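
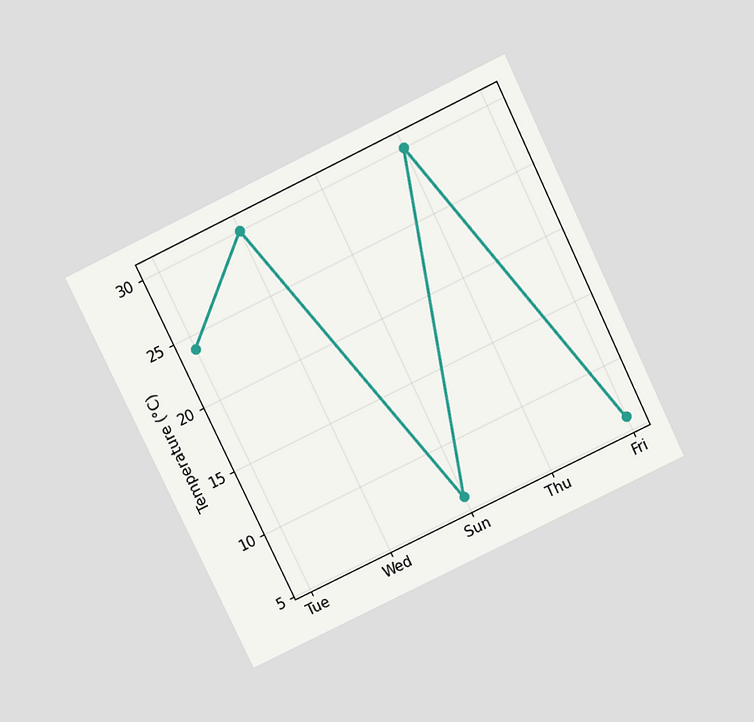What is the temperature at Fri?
The chart is tilted about 26° counter-clockwise and viewed slightly from above. At Fri, the line is at 6°C.

6°C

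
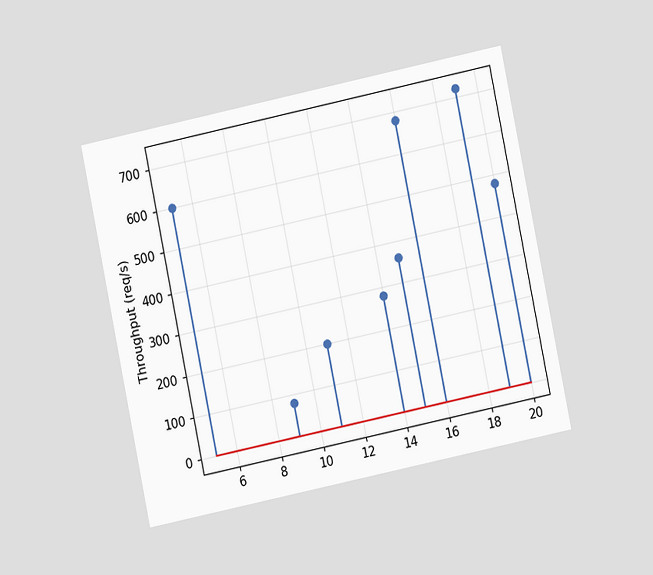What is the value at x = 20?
480req/s

The chart is tilted about 12° counter-clockwise and viewed at a slight angle. The stem at x=20 reaches 480req/s.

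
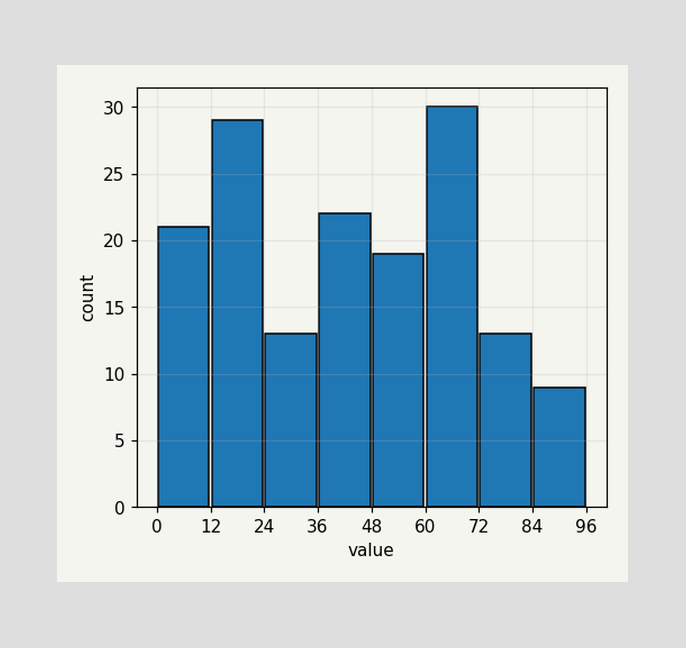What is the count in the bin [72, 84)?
The [72, 84) bin has height 13.

13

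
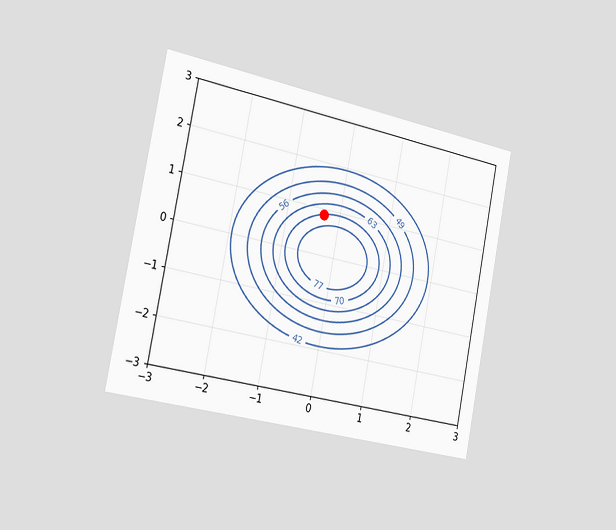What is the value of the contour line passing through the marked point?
The chart is tilted about 11° clockwise and viewed slightly from the left. The marked point sits on the contour labelled 70.

70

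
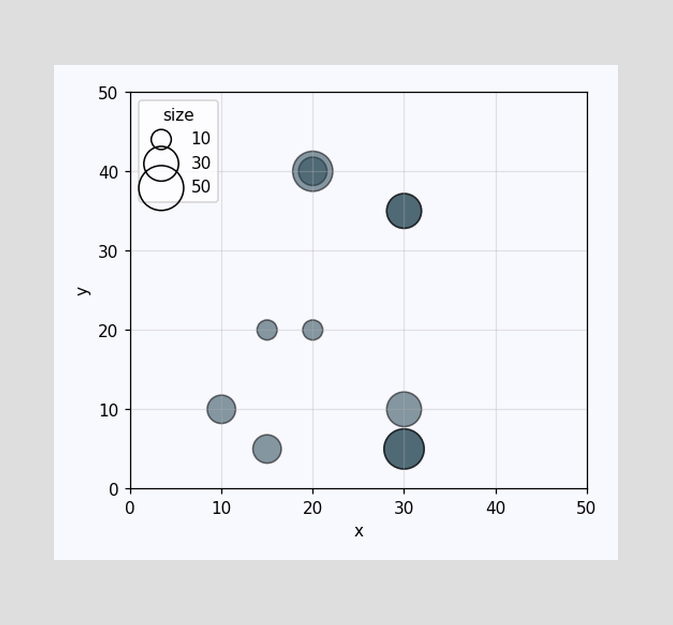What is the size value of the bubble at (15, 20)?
10

Matching the bubble at (15, 20) against the size legend gives 10.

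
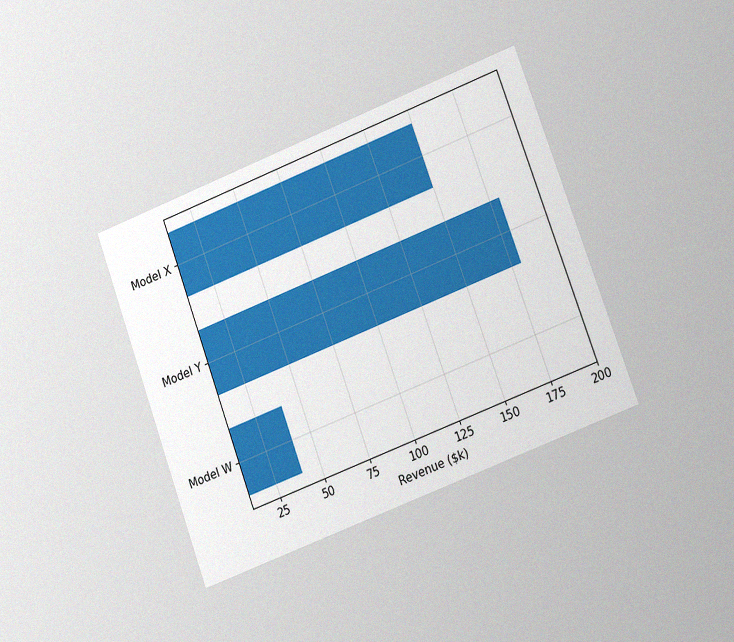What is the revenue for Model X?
$150k

The chart is tilted about 20° counter-clockwise and viewed slightly from the right, with some photo noise. Reading along the chart's x-axis, the Model X bar reaches $150k.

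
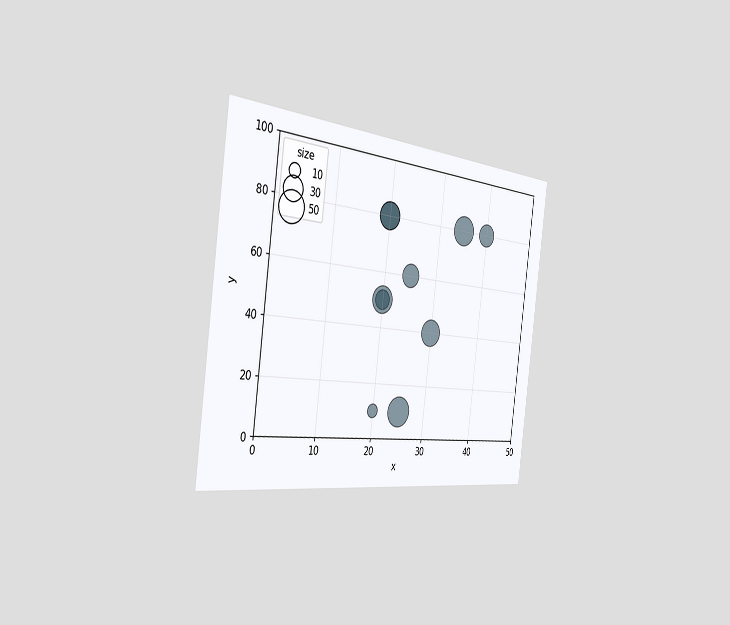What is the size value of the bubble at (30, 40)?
The chart is tilted about 7° clockwise and viewed slightly from the left. Matching the bubble at (30, 40) against the size legend gives 40.

40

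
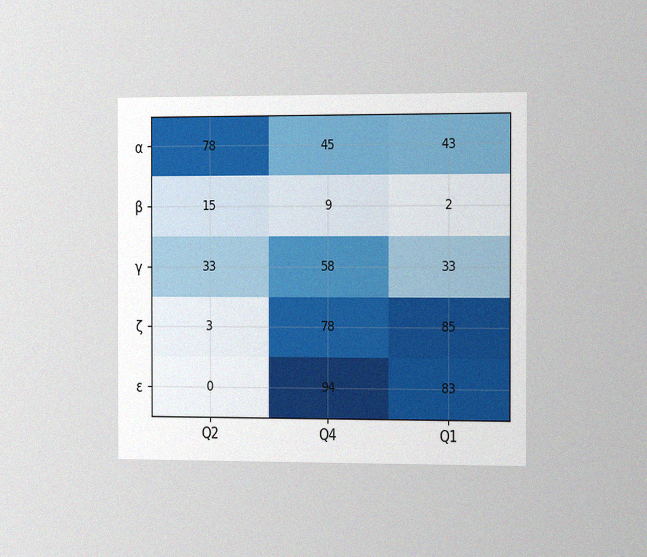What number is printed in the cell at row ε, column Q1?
The chart is viewed slightly from the right, with some photo noise. The (ε, Q1) cell reads 83.

83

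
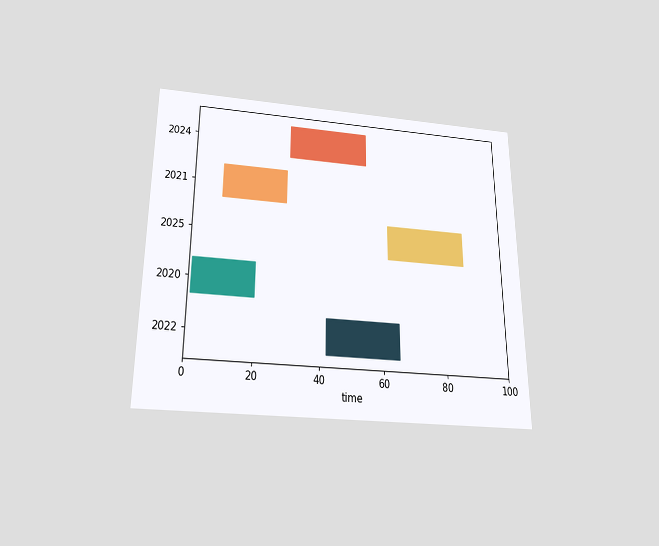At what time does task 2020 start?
1

The chart is viewed slightly from below. The 2020 bar begins at t=1.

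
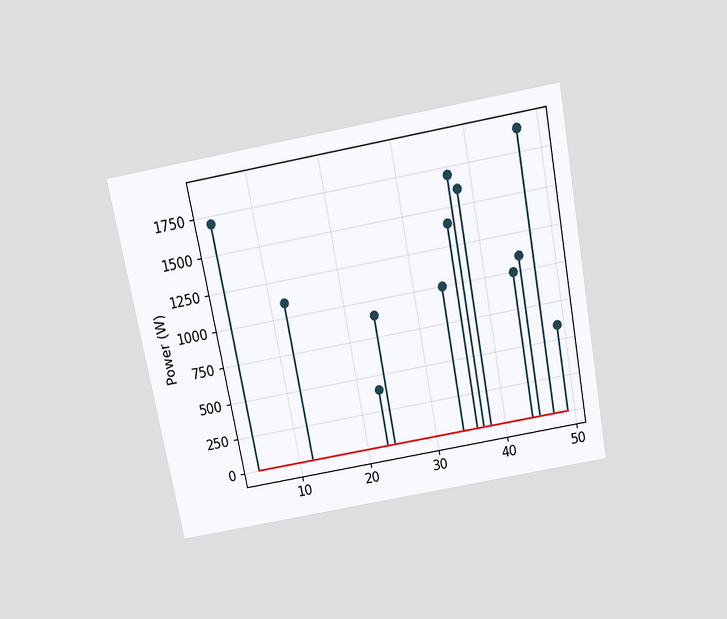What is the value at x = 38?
1600W

The chart is tilted about 11° counter-clockwise and viewed slightly from above. The stem at x=38 reaches 1600W.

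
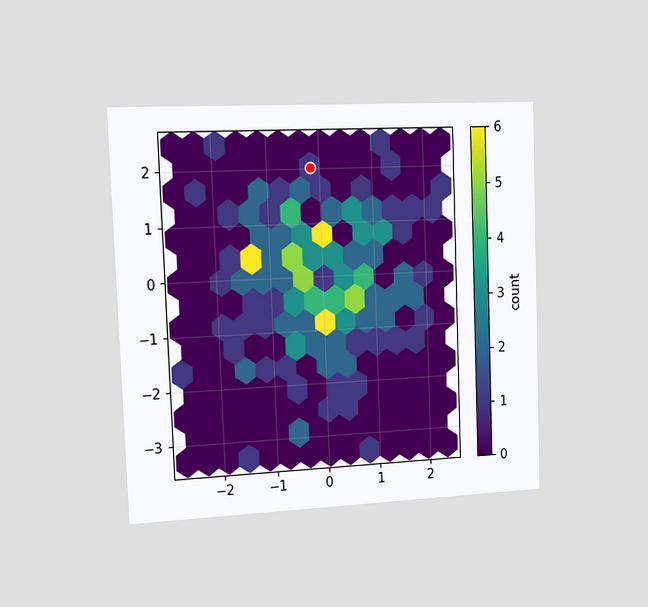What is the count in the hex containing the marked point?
The chart is tilted about 2° counter-clockwise and viewed slightly from the left. The marked hex reads 1 on the colorbar.

1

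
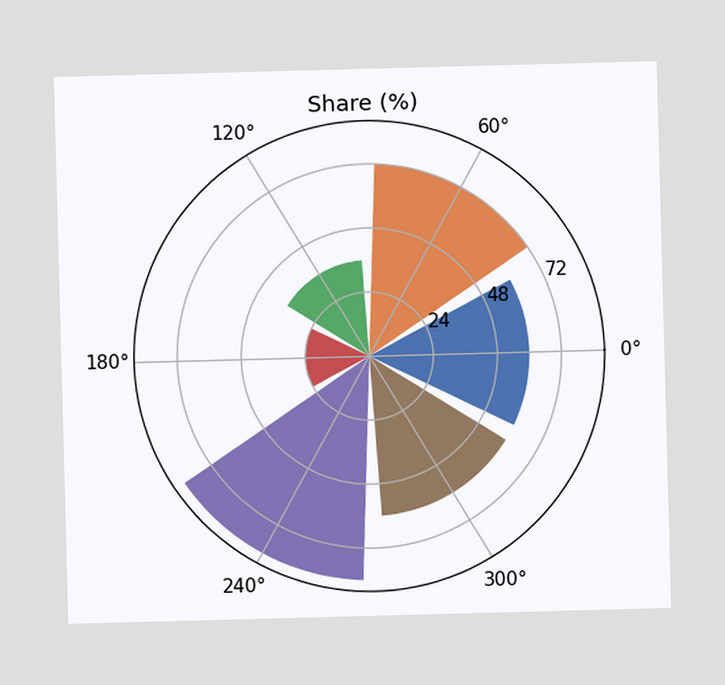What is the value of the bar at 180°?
24%

The bar at 180° reaches 24% on the radial axis.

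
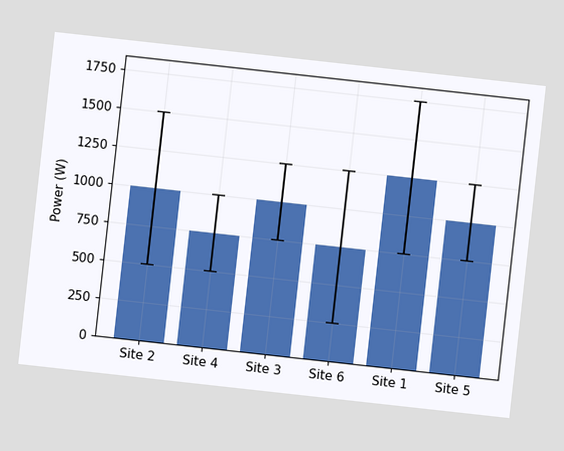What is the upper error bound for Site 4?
1000W

The chart is tilted about 6° clockwise. The Site 4 bar's upper whisker reaches 1000W.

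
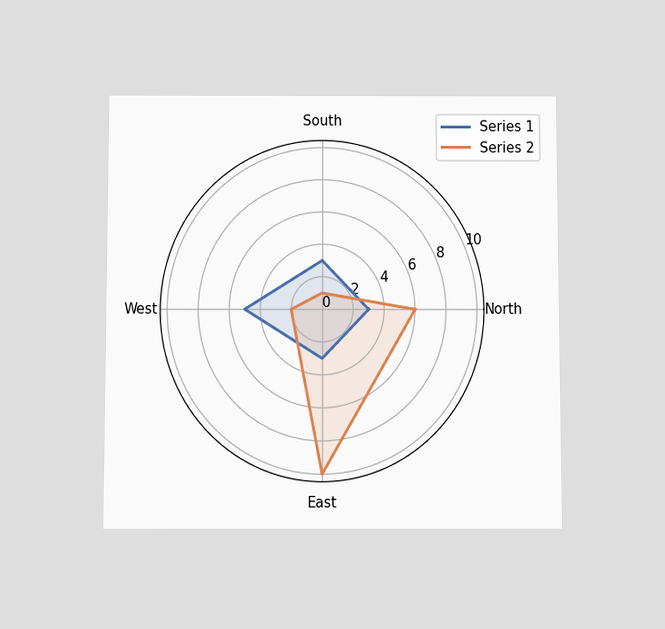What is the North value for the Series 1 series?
The chart is viewed slightly from below. On the North axis, Series 1 reaches 3.

3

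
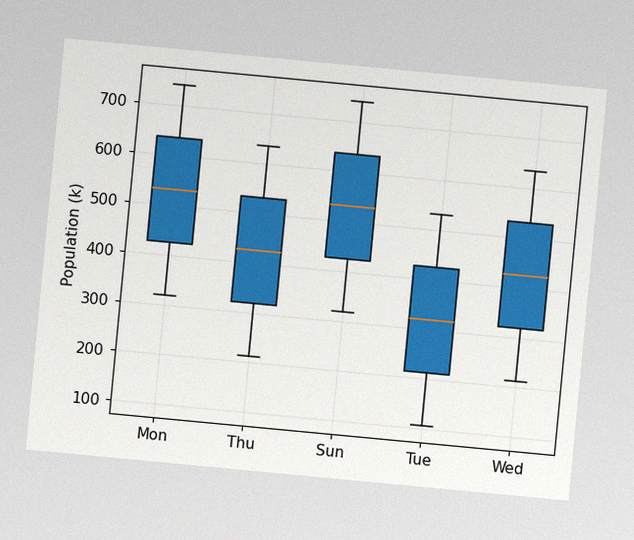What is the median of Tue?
The chart is tilted about 5° clockwise, with some photo noise. The median line in the Tue box sits at 318k.

318k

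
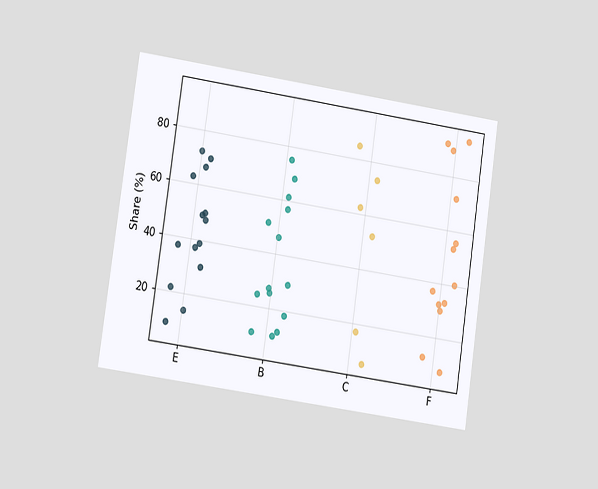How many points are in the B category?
14

The chart is tilted about 8° clockwise and viewed at a slight angle. Counting the markers in the B column gives 14.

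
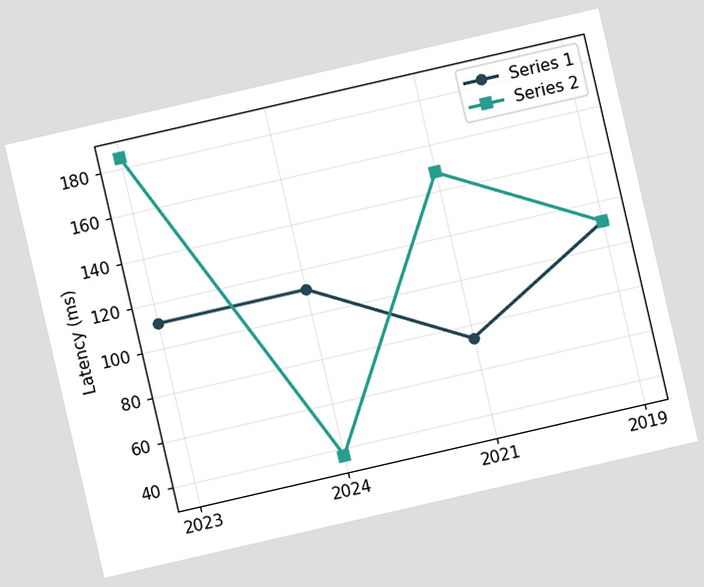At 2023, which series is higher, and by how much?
Series 2, by 74ms

The chart is tilted about 13° counter-clockwise. At 2023, Series 2 sits above the other line by 74ms.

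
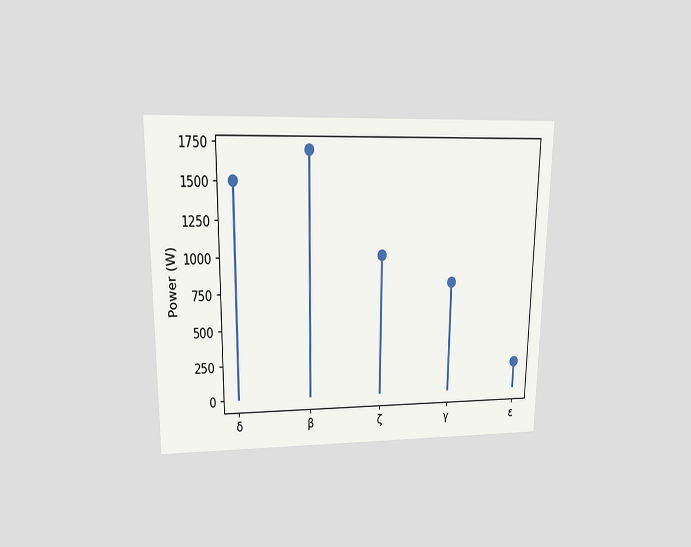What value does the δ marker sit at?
The chart is viewed at a slight angle. The δ marker sits at 1500W.

1500W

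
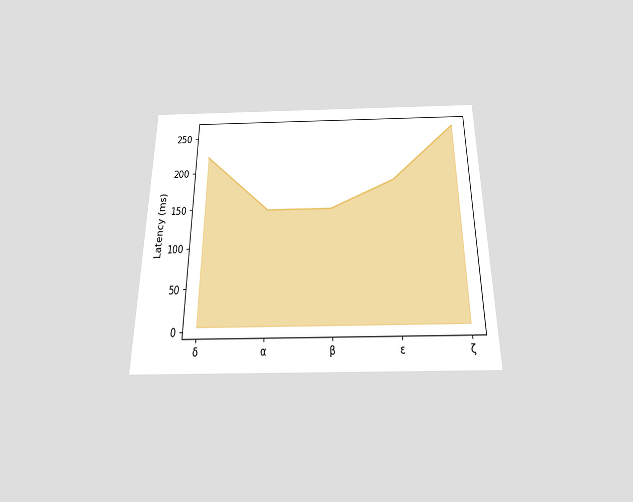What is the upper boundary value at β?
148ms

The chart is viewed slightly from below. At β the upper boundary is at 148ms.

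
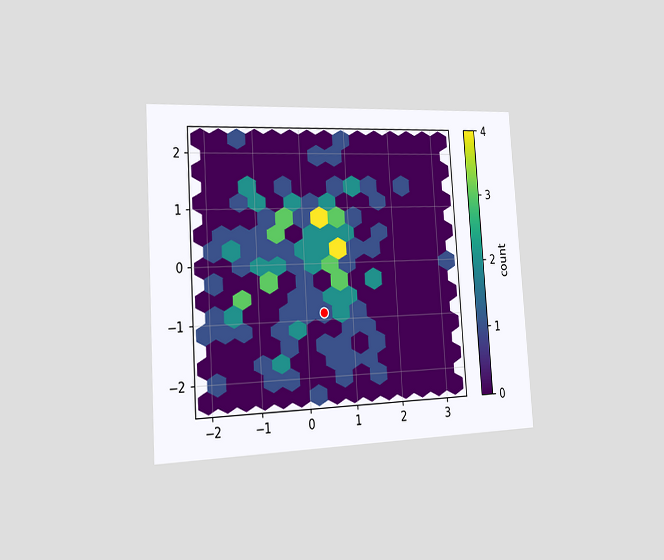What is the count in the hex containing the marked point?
The chart is tilted about 4° counter-clockwise and viewed slightly from the left. The marked hex reads 1 on the colorbar.

1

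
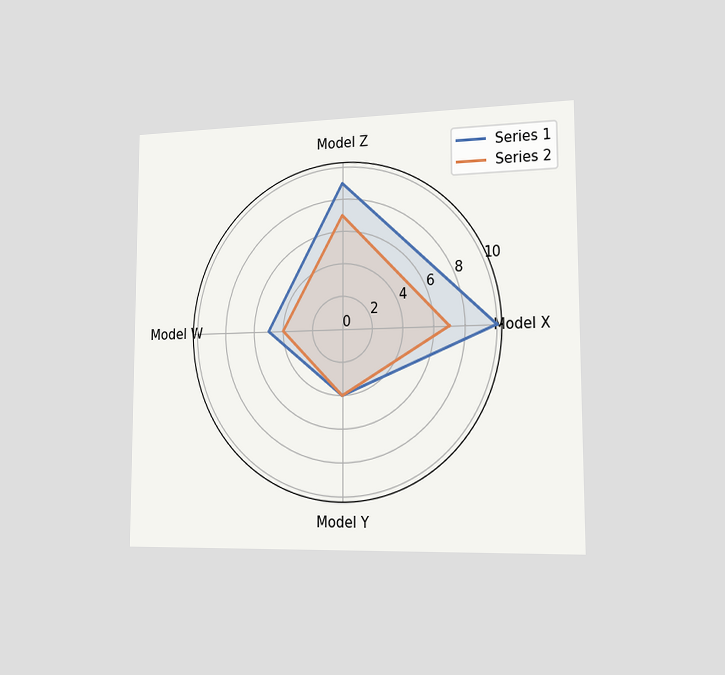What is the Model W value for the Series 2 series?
The chart is viewed slightly from the right. On the Model W axis, Series 2 reaches 4.

4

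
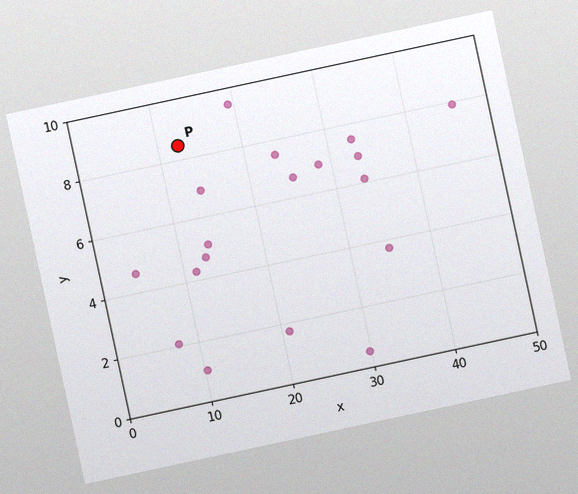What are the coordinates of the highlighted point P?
The chart is tilted about 12° counter-clockwise, with some photo noise. Following the gridlines from P to each axis, P sits at (12.5, 8.5).

(12.5, 8.5)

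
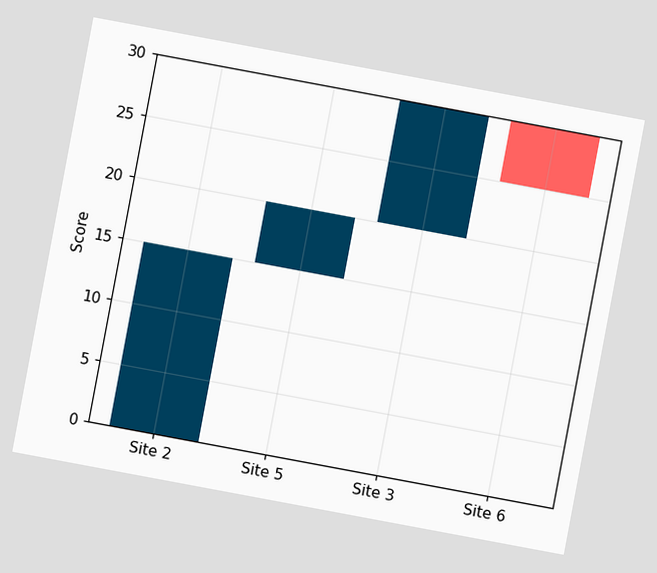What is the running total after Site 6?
The chart is tilted about 11° clockwise. After Site 6 the running total reaches 25.

25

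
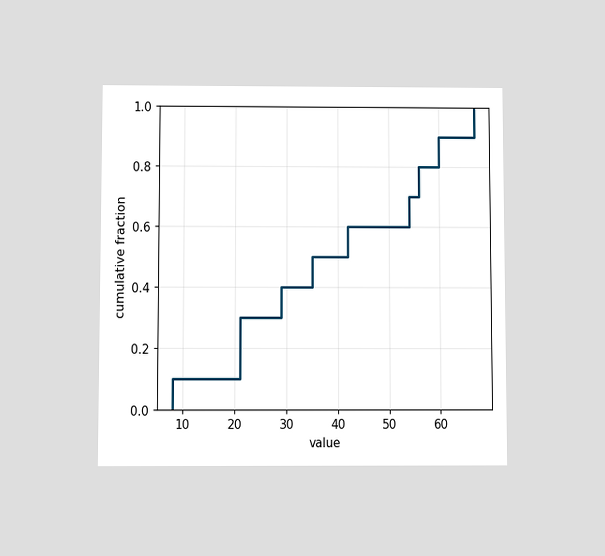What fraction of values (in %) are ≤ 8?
10%

The chart is viewed slightly from below. At x=8 the ECDF step is at 10%.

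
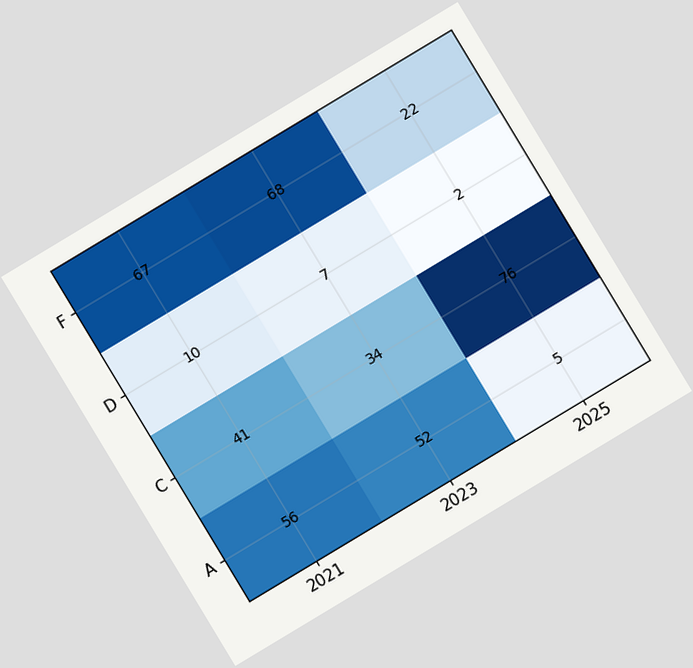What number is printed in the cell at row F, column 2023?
The chart is tilted about 31° counter-clockwise. The (F, 2023) cell reads 68.

68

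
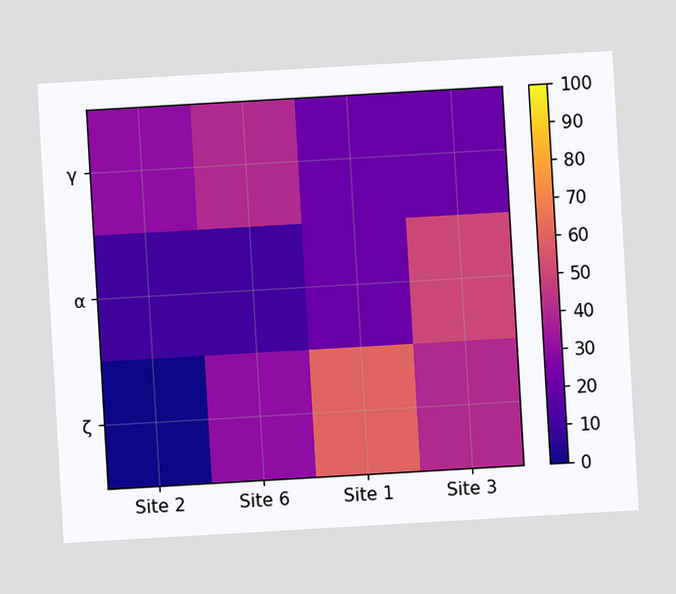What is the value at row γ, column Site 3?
The chart is tilted about 3° counter-clockwise. Matching cell (γ, Site 3) against the colorbar gives 20.

20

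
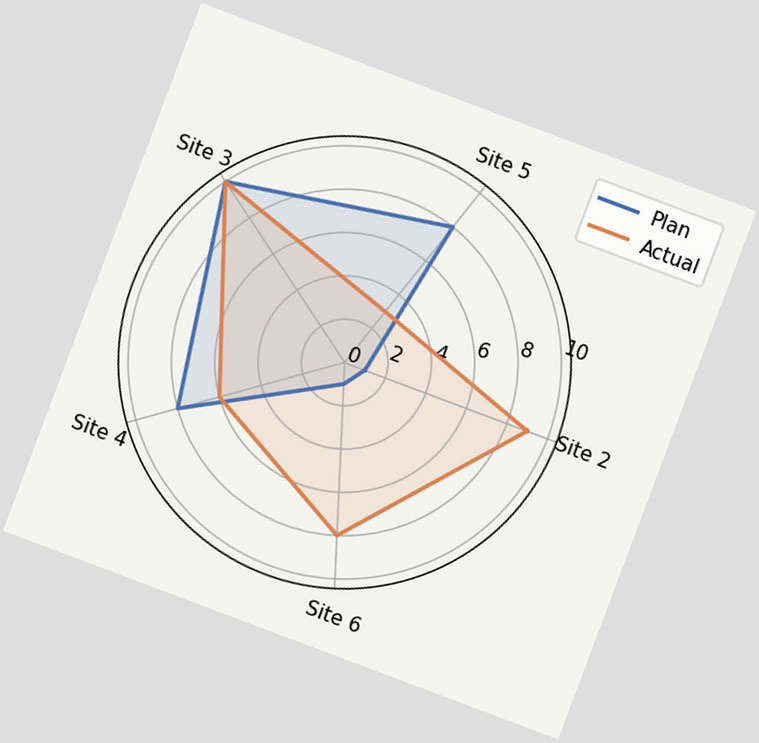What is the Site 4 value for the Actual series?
6

The chart is tilted about 21° clockwise. On the Site 4 axis, Actual reaches 6.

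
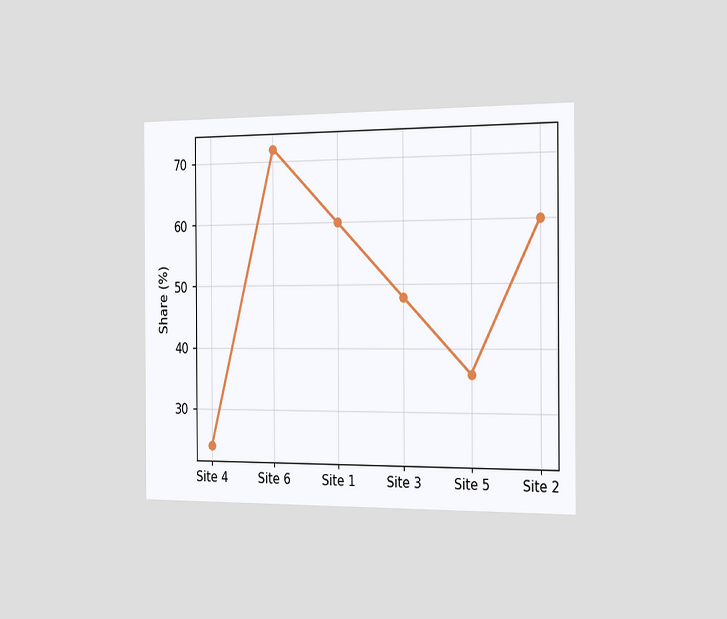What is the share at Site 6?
72%

The chart is viewed slightly from the right. At Site 6, the line is at 72%.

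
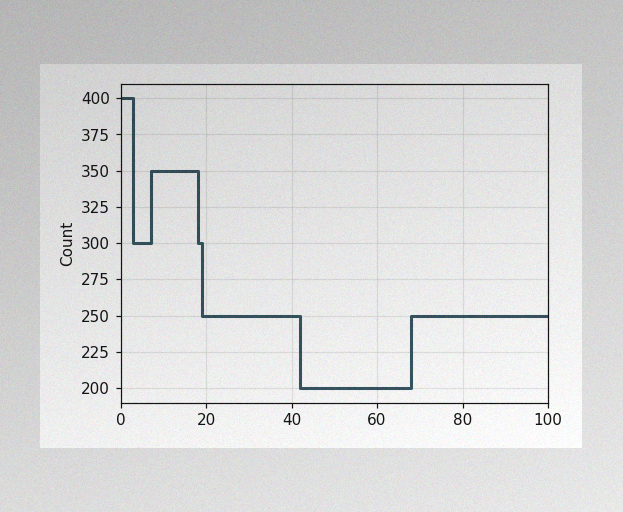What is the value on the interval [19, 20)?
The image has some photo noise and uneven lighting. On [19, 20) the step sits at 250.

250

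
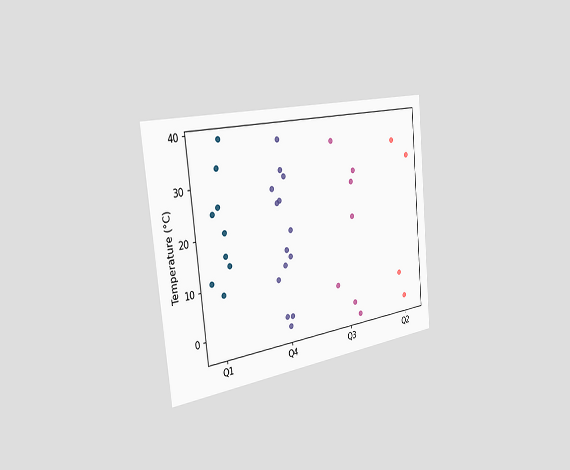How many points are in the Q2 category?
The chart is tilted about 6° counter-clockwise and viewed slightly from the left. Counting the markers in the Q2 column gives 4.

4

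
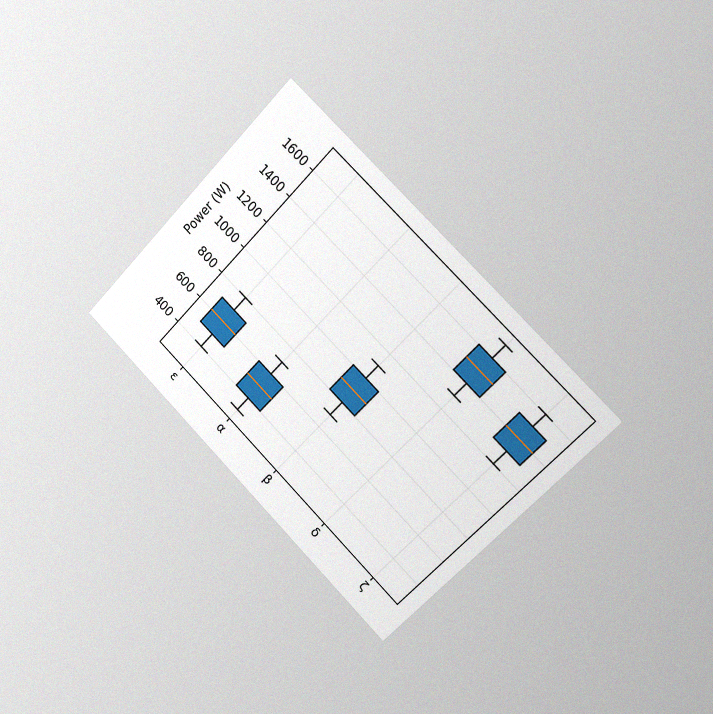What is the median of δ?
The chart is tilted about 44° clockwise and viewed slightly from the right, with some photo noise. The median line in the δ box sits at 1500W.

1500W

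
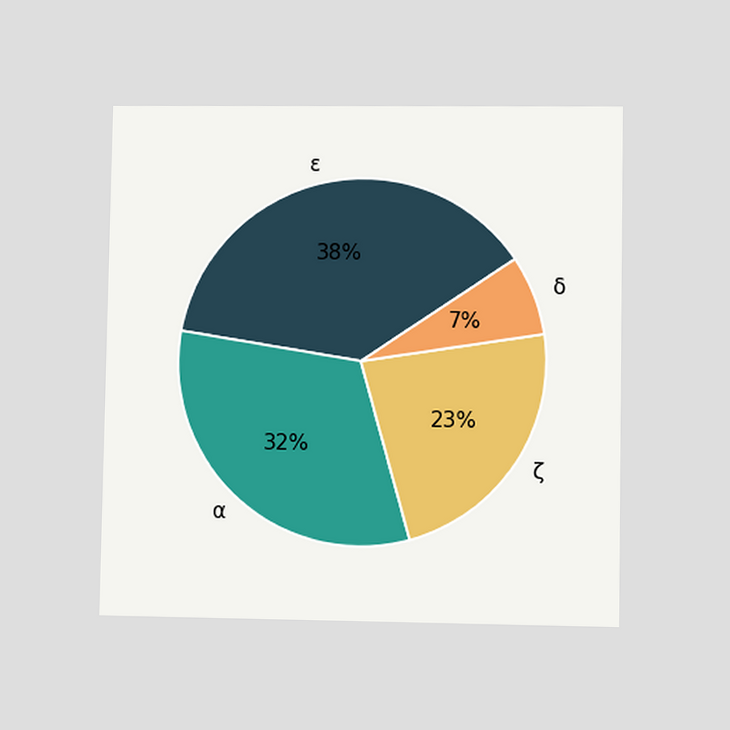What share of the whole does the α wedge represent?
The chart is viewed at a slight angle. The α slice takes up 32% of the pie.

32%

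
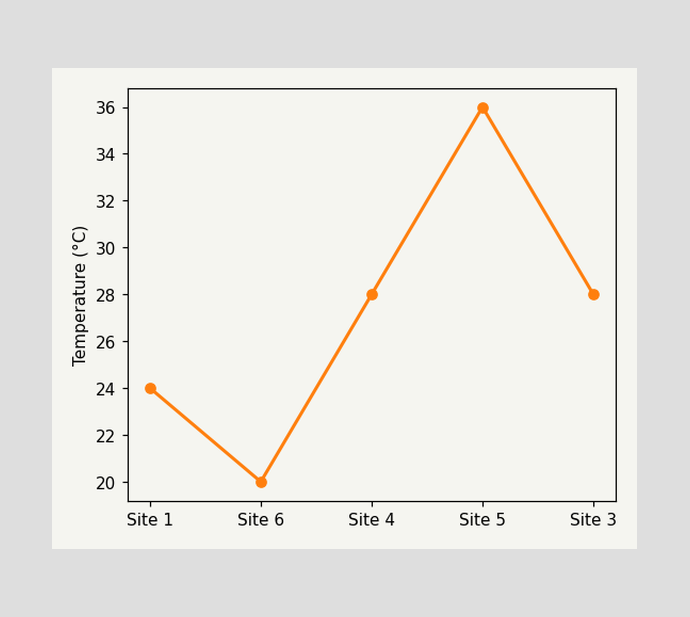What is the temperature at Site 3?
At Site 3, the line is at 28°C.

28°C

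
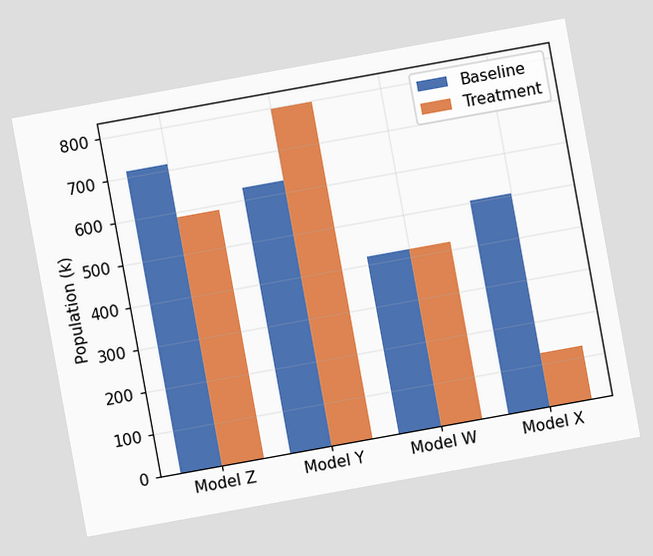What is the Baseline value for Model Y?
The chart is tilted about 10° counter-clockwise. The Baseline bar at Model Y reaches 630k on the y-axis.

630k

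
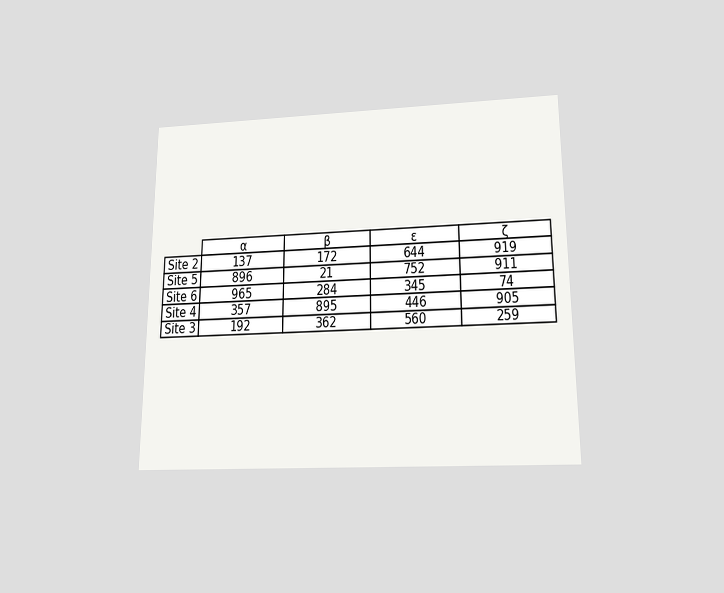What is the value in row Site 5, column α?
The chart is viewed slightly from below. The (Site 5, α) cell reads 896.

896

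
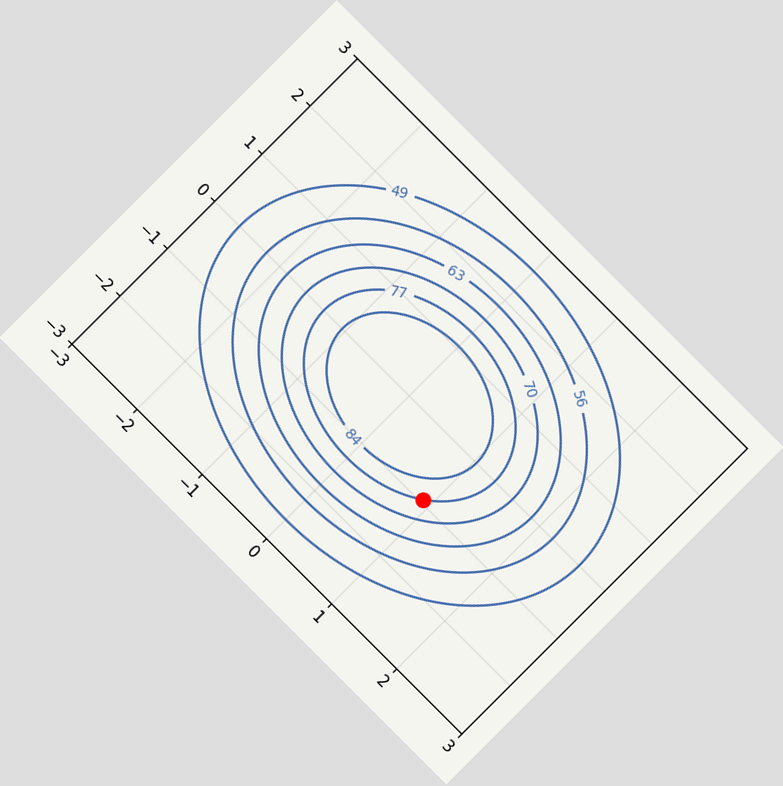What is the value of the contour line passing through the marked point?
77

The chart is tilted about 45° clockwise. The marked point sits on the contour labelled 77.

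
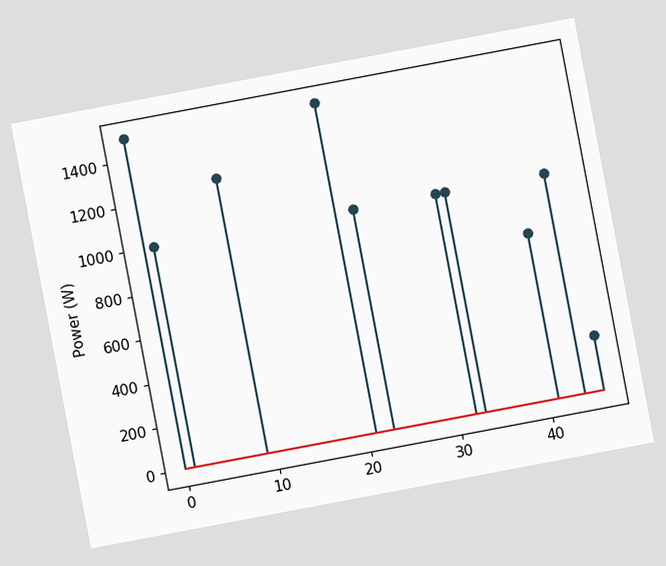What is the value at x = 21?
1500W

The chart is tilted about 11° counter-clockwise. The stem at x=21 reaches 1500W.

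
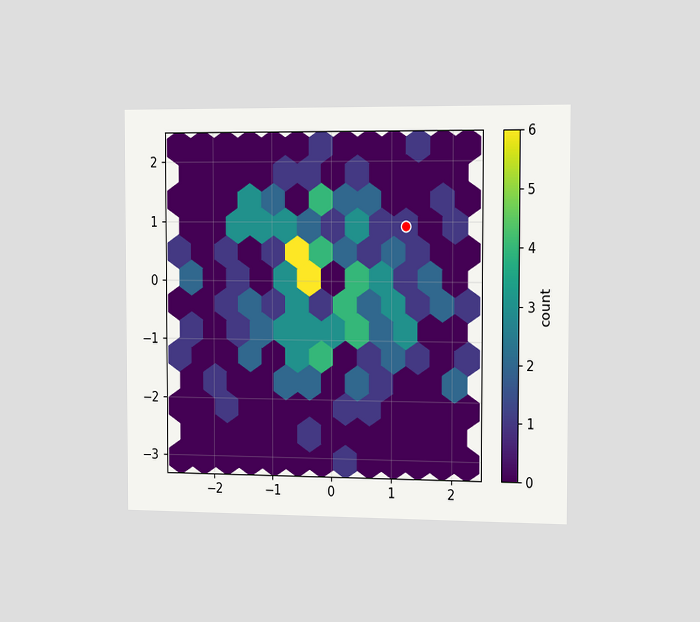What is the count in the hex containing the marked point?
1

The chart is viewed slightly from the right. The marked hex reads 1 on the colorbar.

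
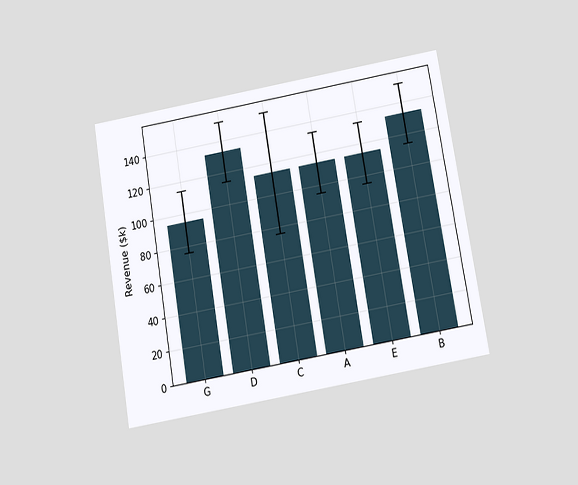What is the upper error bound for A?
$133k

The chart is tilted about 10° counter-clockwise and viewed slightly from below. The A bar's upper whisker reaches $133k.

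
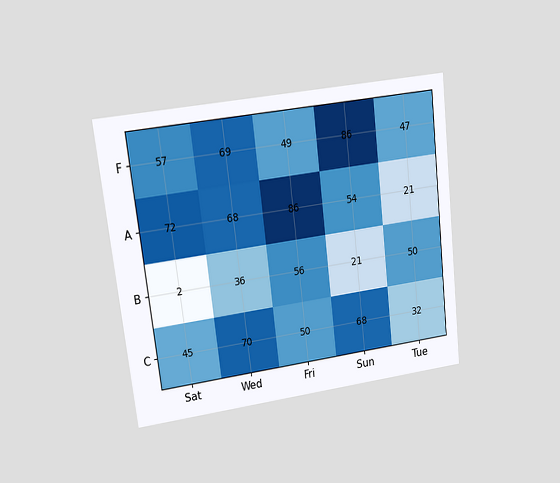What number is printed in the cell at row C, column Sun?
68

The chart is tilted about 7° counter-clockwise and viewed at a slight angle. The (C, Sun) cell reads 68.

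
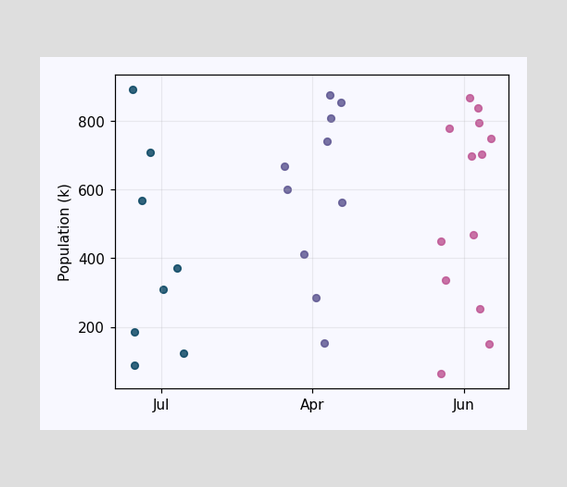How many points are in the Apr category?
10

Counting the markers in the Apr column gives 10.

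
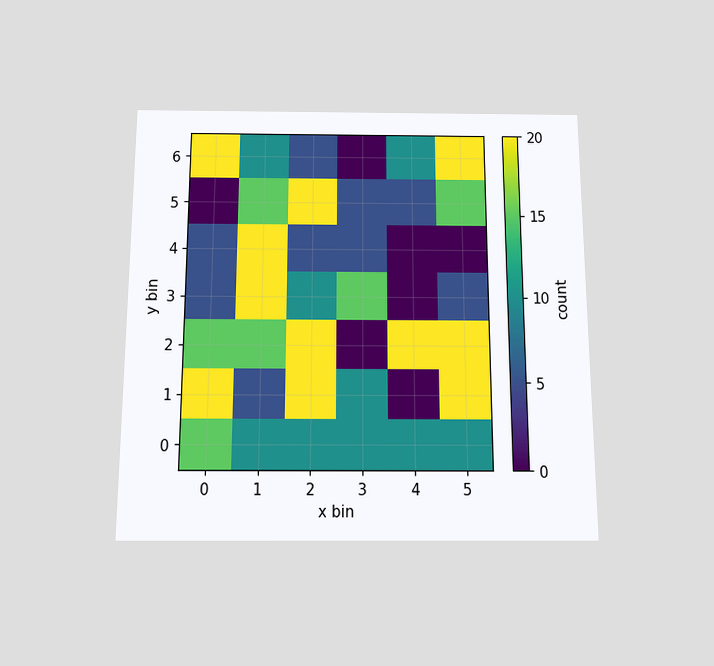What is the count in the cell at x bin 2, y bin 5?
The chart is viewed slightly from below. Matching the cell (2, 5) against the colorbar gives 20.

20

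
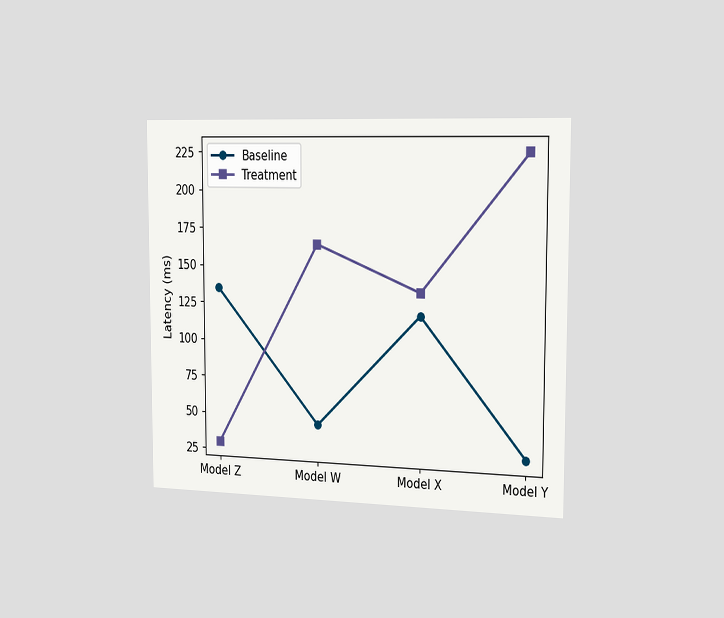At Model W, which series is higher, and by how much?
The chart is viewed slightly from the right. At Model W, Treatment sits above the other line by 120ms.

Treatment, by 120ms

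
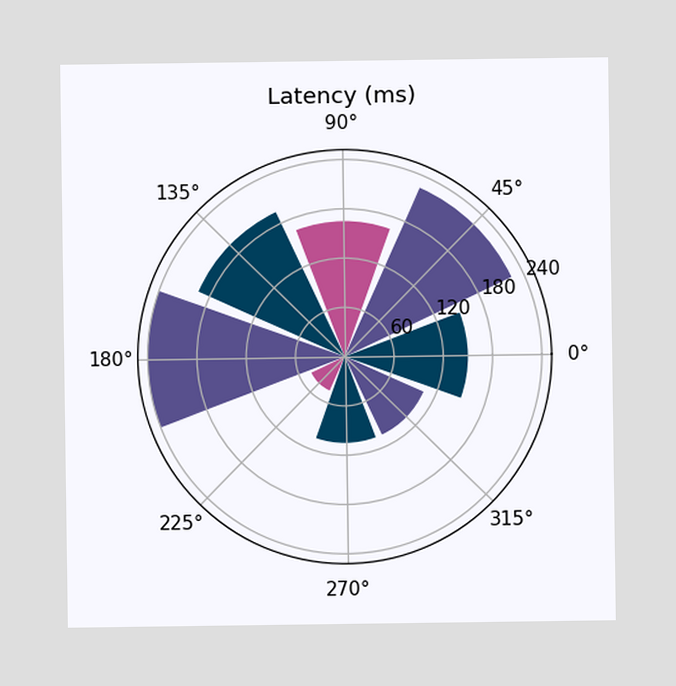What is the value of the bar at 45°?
The bar at 45° reaches 225ms on the radial axis.

225ms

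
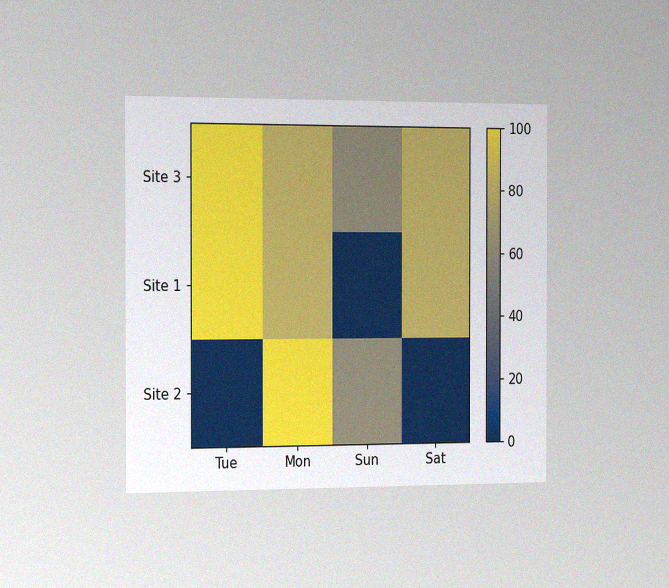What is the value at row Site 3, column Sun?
60

The chart is viewed slightly from the left, with some photo noise. Matching cell (Site 3, Sun) against the colorbar gives 60.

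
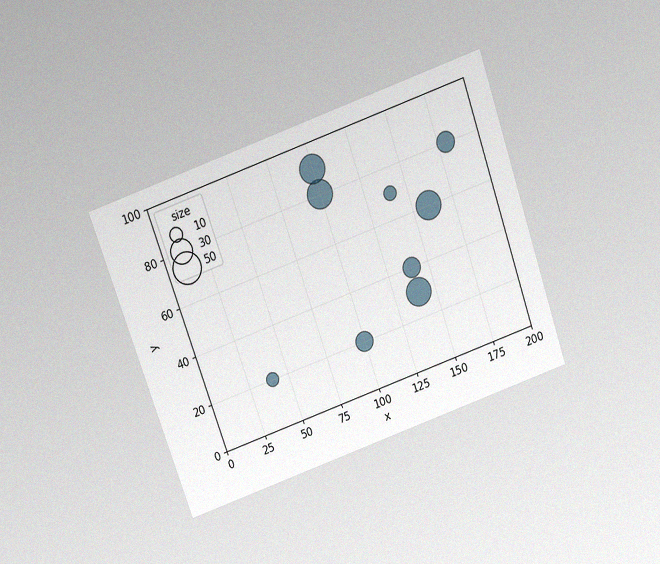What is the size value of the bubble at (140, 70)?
The chart is tilted about 19° counter-clockwise and viewed slightly from above, with some photo noise. Matching the bubble at (140, 70) against the size legend gives 10.

10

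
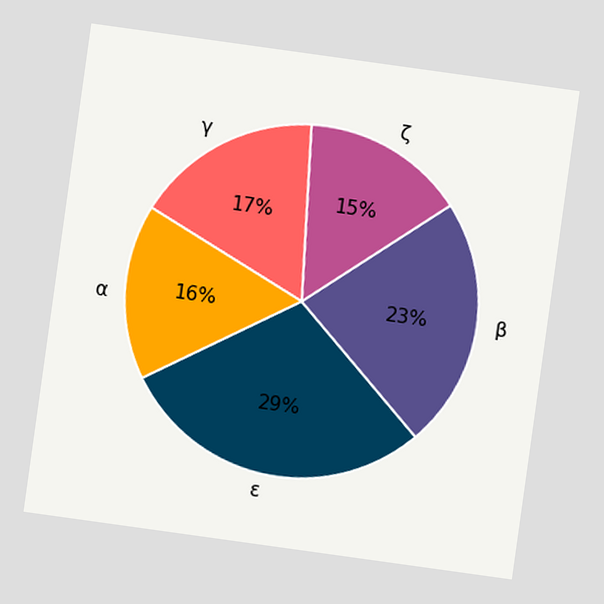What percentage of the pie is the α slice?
16%

The chart is tilted about 8° clockwise. The α slice takes up 16% of the pie.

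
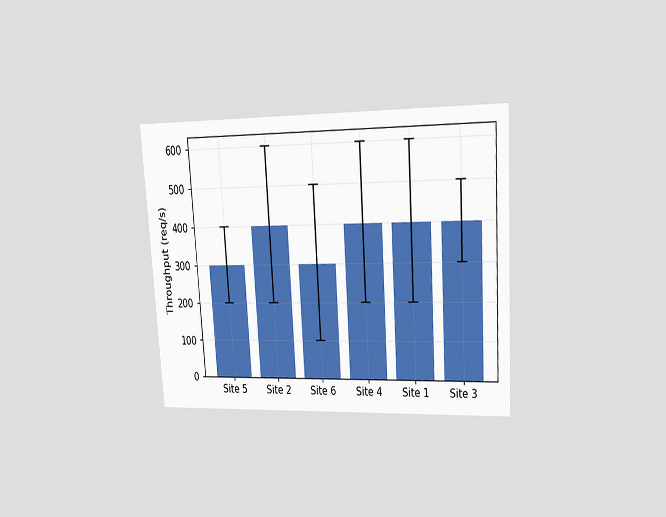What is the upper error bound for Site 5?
400req/s

The chart is tilted about 4° counter-clockwise and viewed at a slight angle. The Site 5 bar's upper whisker reaches 400req/s.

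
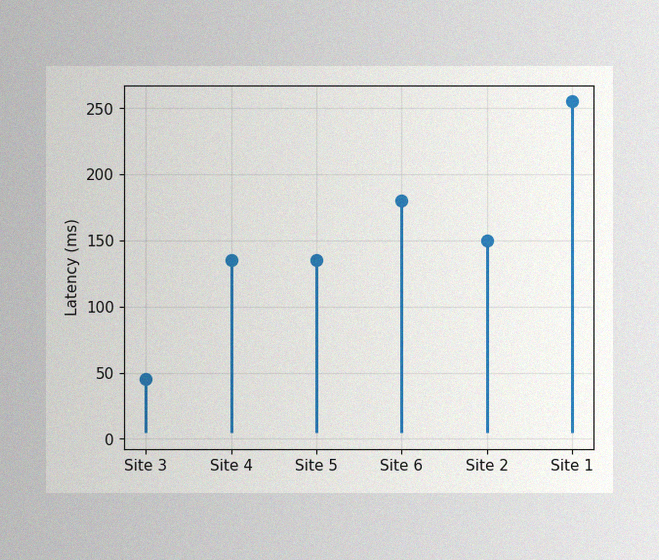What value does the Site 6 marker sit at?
180ms

The image has some photo noise and uneven lighting. The Site 6 marker sits at 180ms.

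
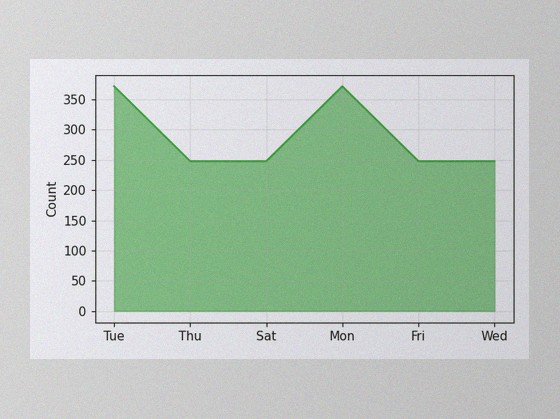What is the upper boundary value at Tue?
The image has some photo noise and uneven lighting. At Tue the upper boundary is at 372.

372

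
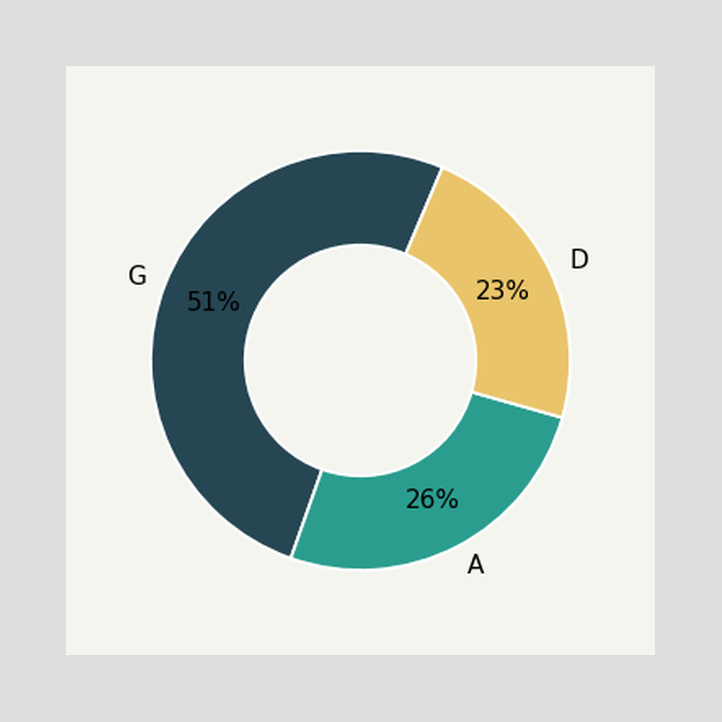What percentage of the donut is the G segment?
51%

The G segment takes up 51% of the ring.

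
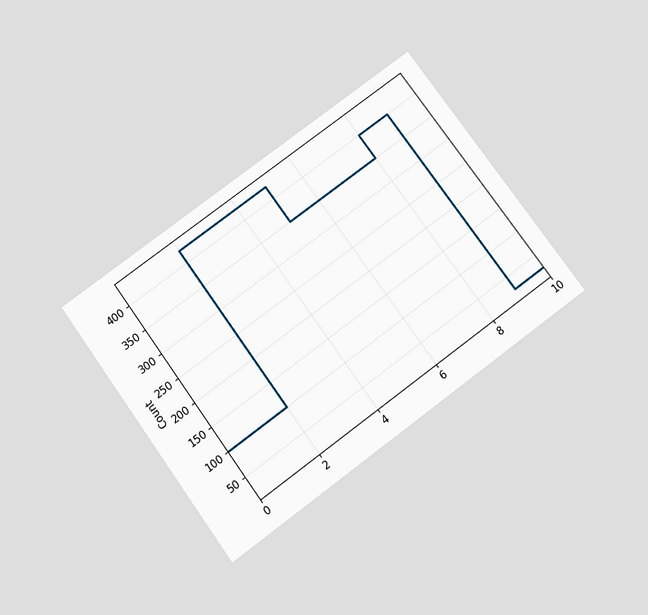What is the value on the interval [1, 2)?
The chart is tilted about 36° counter-clockwise and viewed slightly from below. On [1, 2) the step sits at 100.

100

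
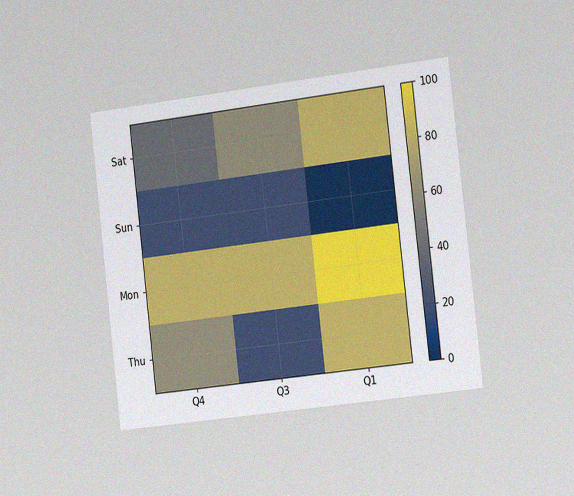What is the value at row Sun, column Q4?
20

The chart is tilted about 7° counter-clockwise and viewed slightly from the right, with some photo noise. Matching cell (Sun, Q4) against the colorbar gives 20.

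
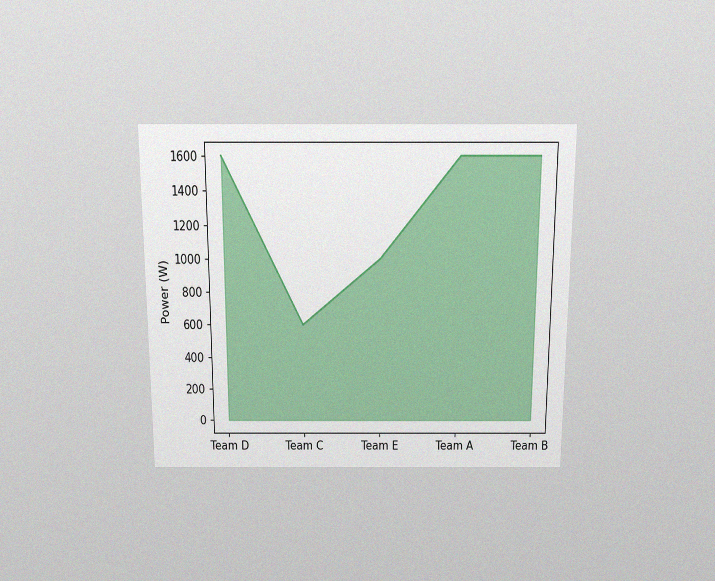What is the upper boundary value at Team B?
1600W

The chart is viewed slightly from above, with some photo noise. At Team B the upper boundary is at 1600W.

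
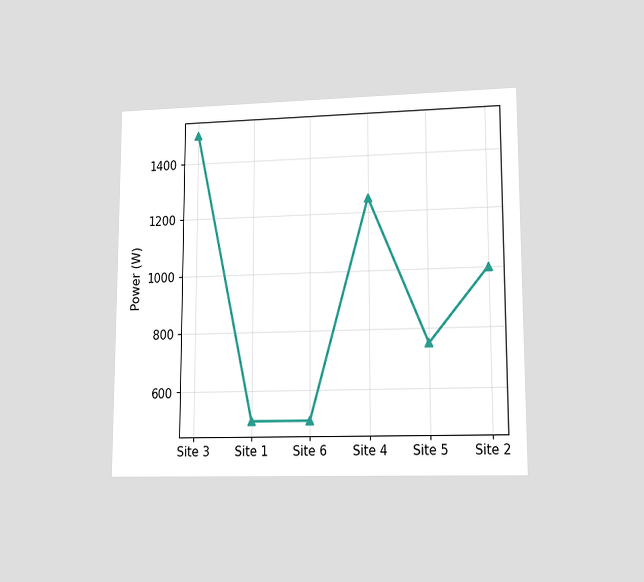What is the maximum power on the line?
The chart is viewed at a slight angle. The highest point is at Site 3, and reading across to the y-axis gives 1500W.

1500W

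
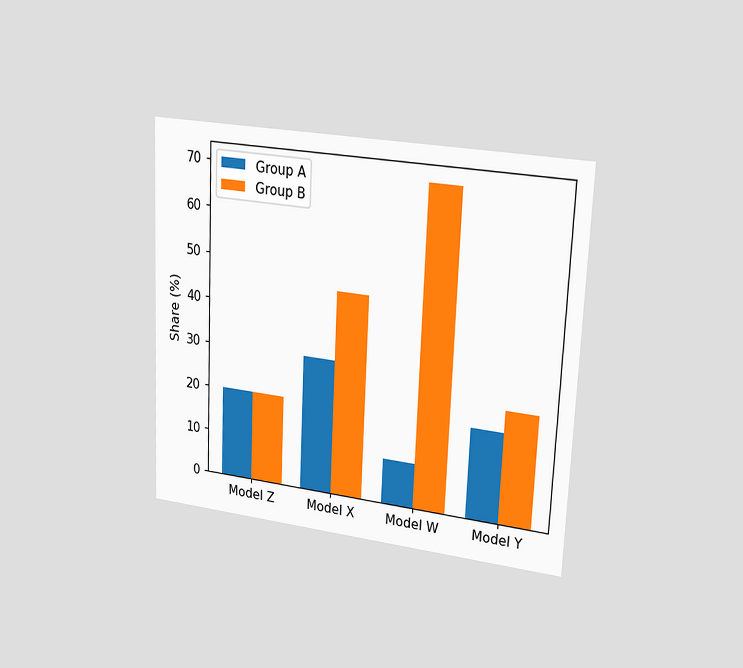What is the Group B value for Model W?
The chart is tilted about 2° clockwise and viewed slightly from the right. The Group B bar at Model W reaches 70% on the y-axis.

70%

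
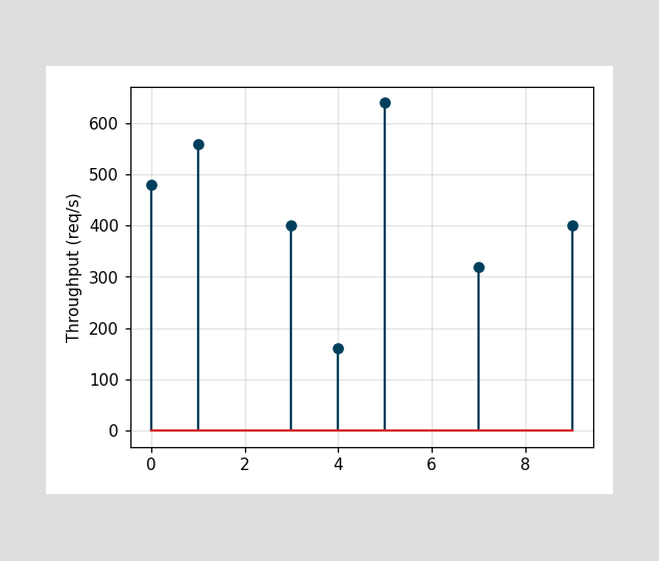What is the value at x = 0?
480req/s

The stem at x=0 reaches 480req/s.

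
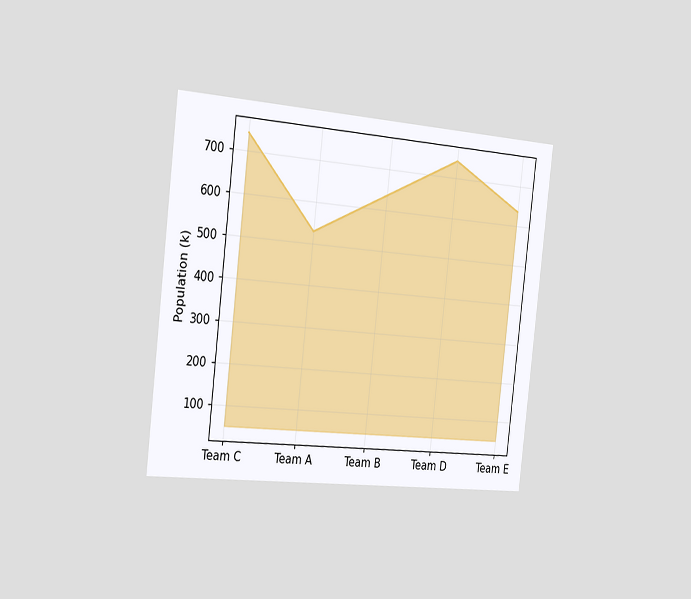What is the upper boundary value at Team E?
636k

The chart is tilted about 7° clockwise and viewed slightly from the left. At Team E the upper boundary is at 636k.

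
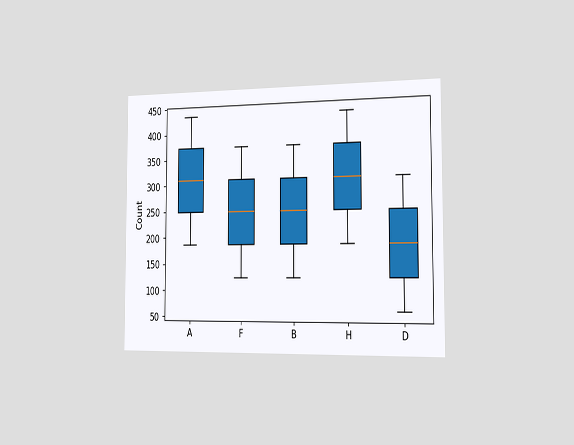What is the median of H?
The chart is viewed slightly from the right. The median line in the H box sits at 310.

310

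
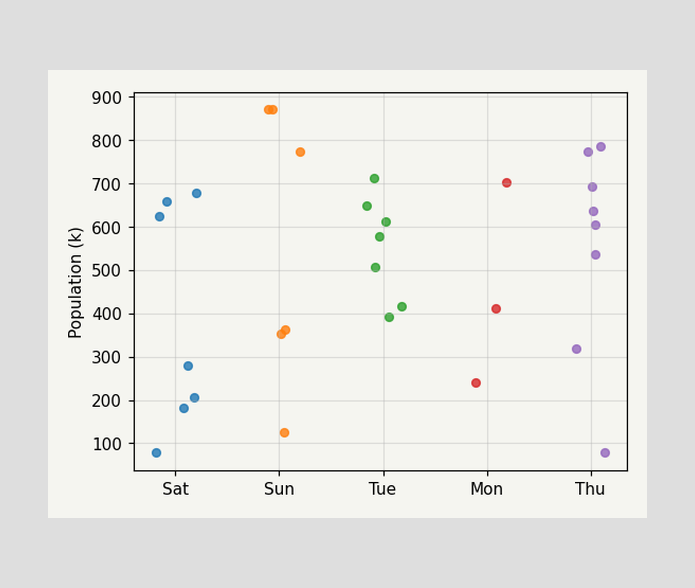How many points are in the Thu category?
8

Counting the markers in the Thu column gives 8.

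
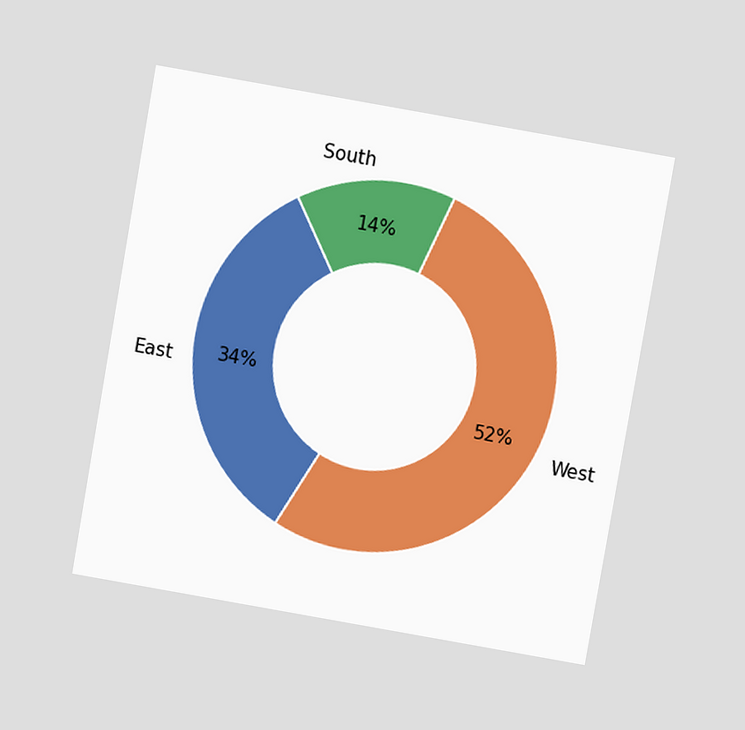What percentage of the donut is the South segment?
14%

The chart is tilted about 10° clockwise and viewed at a slight angle. The South segment takes up 14% of the ring.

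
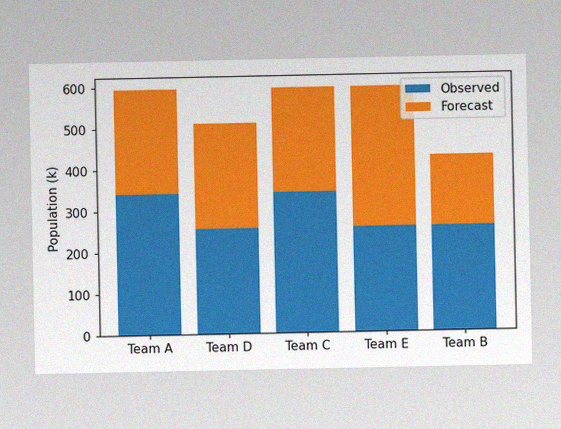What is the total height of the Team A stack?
The image has some photo noise and uneven lighting. The Team A stack's top reaches 595k on the y-axis.

595k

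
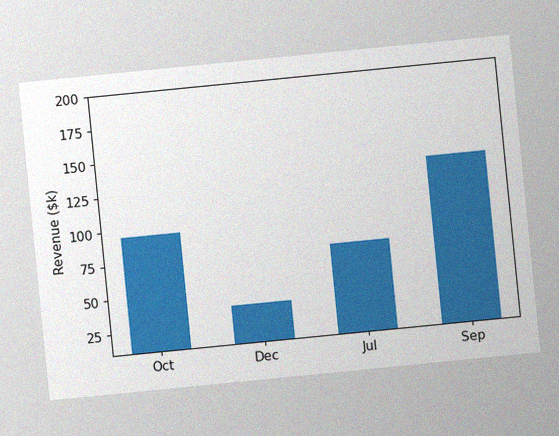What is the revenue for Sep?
The chart is tilted about 6° counter-clockwise, with some photo noise. Reading along the chart's y-axis, the Sep bar reaches $133k.

$133k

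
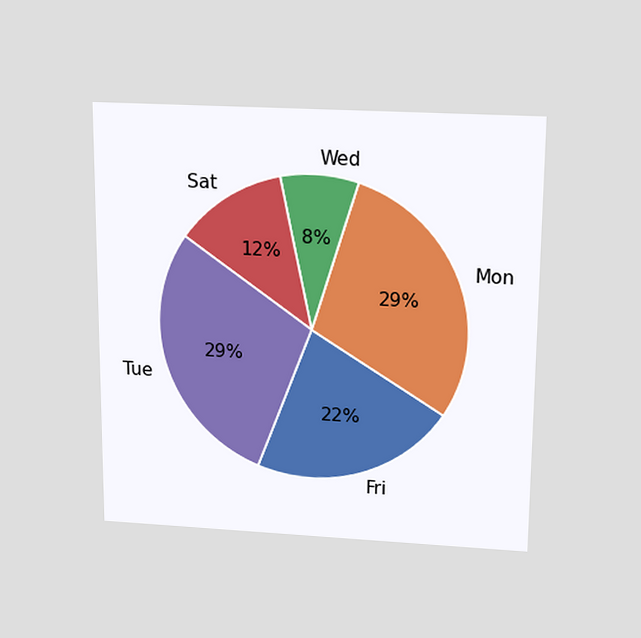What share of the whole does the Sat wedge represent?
The chart is viewed slightly from above. The Sat slice takes up 12% of the pie.

12%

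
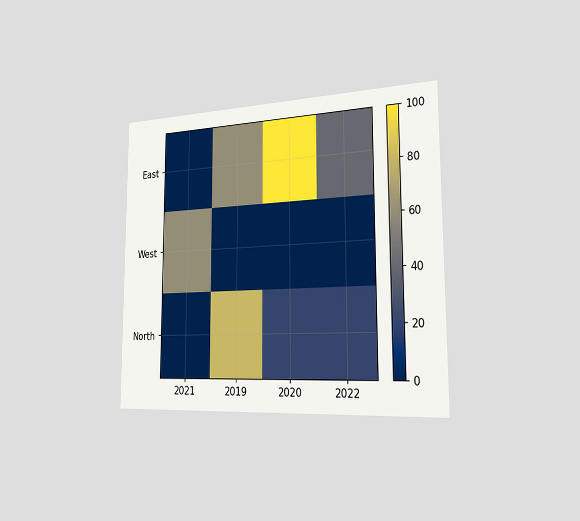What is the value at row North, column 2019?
The chart is viewed slightly from the right. Matching cell (North, 2019) against the colorbar gives 80.

80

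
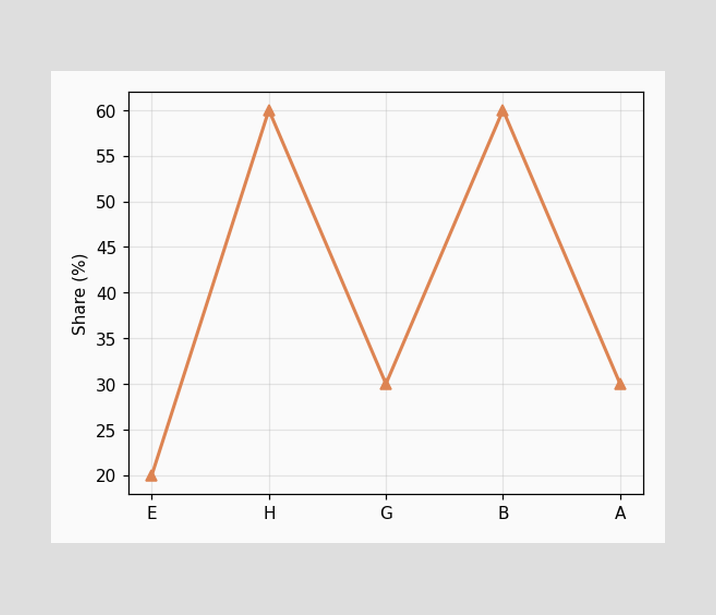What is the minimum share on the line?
20%

The lowest point is at E, and reading across to the y-axis gives 20%.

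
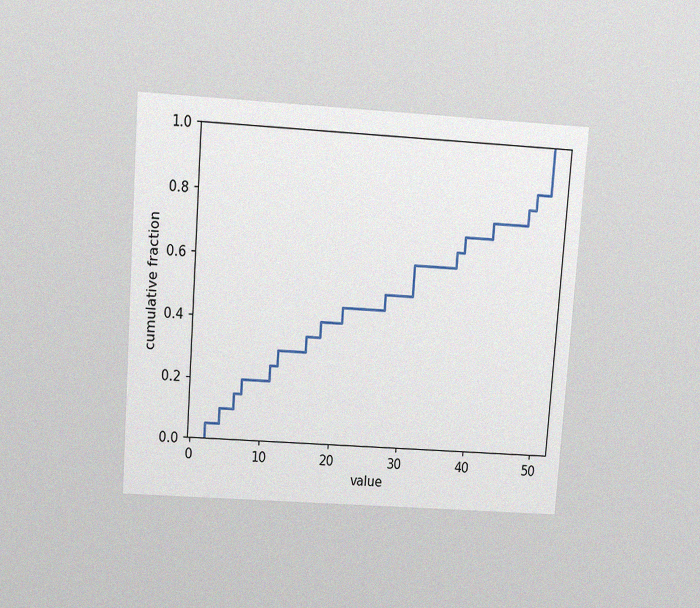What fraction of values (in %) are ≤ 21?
The chart is tilted about 4° clockwise and viewed slightly from above, with some photo noise. At x=21 the ECDF step is at 45%.

45%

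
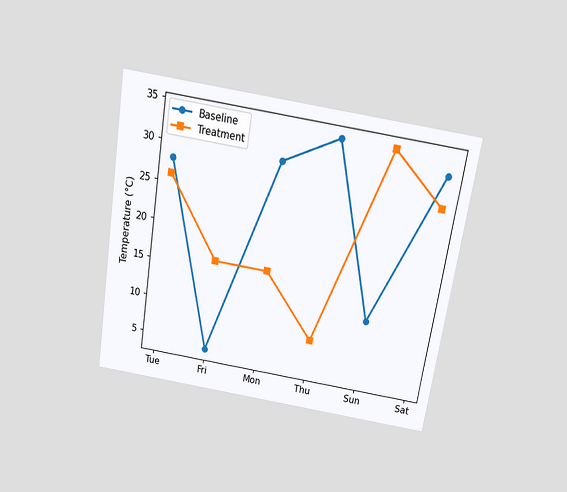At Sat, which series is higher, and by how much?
Baseline, by 4°C

The chart is tilted about 9° clockwise and viewed slightly from above. At Sat, Baseline sits above the other line by 4°C.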